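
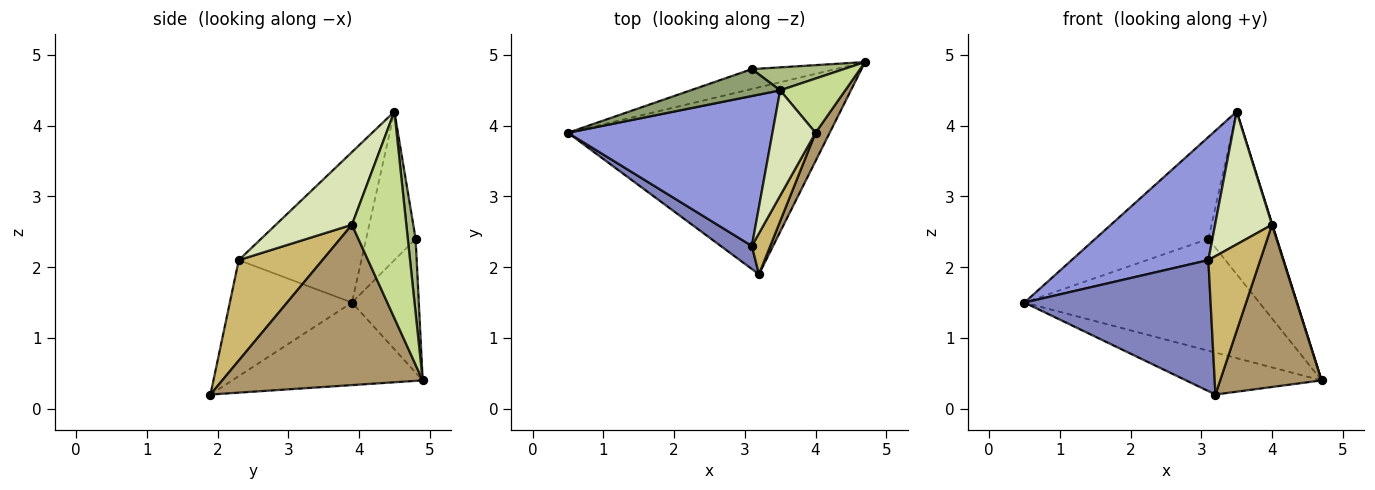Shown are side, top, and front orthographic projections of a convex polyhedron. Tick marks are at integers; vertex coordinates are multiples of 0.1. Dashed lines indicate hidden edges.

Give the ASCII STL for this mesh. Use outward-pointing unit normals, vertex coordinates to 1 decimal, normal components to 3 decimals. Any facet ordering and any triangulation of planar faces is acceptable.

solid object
 facet normal -0.294 0.209 -0.933
  outer loop
   vertex 3.2 1.9 0.2
   vertex 0.5 3.9 1.5
   vertex 4.7 4.9 0.4
  endloop
 endfacet
 facet normal -0.543 -0.827 0.146
  outer loop
   vertex 3.1 2.3 2.1
   vertex 0.5 3.9 1.5
   vertex 3.2 1.9 0.2
  endloop
 endfacet
 facet normal -0.494 -0.551 0.672
  outer loop
   vertex 3.1 2.3 2.1
   vertex 3.5 4.5 4.2
   vertex 0.5 3.9 1.5
  endloop
 endfacet
 facet normal -0.270 0.948 -0.168
  outer loop
   vertex 3.1 4.8 2.4
   vertex 4.7 4.9 0.4
   vertex 0.5 3.9 1.5
  endloop
 endfacet
 facet normal -0.390 0.891 0.235
  outer loop
   vertex 3.1 4.8 2.4
   vertex 0.5 3.9 1.5
   vertex 3.5 4.5 4.2
  endloop
 endfacet
 facet normal 0.112 0.984 0.139
  outer loop
   vertex 3.1 4.8 2.4
   vertex 3.5 4.5 4.2
   vertex 4.7 4.9 0.4
  endloop
 endfacet
 facet normal 0.954 -0.007 0.300
  outer loop
   vertex 4.0 3.9 2.6
   vertex 4.7 4.9 0.4
   vertex 3.5 4.5 4.2
  endloop
 endfacet
 facet normal 0.723 -0.541 0.429
  outer loop
   vertex 4.0 3.9 2.6
   vertex 3.5 4.5 4.2
   vertex 3.1 2.3 2.1
  endloop
 endfacet
 facet normal 0.890 -0.450 0.078
  outer loop
   vertex 4.0 3.9 2.6
   vertex 3.2 1.9 0.2
   vertex 4.7 4.9 0.4
  endloop
 endfacet
 facet normal 0.840 -0.521 0.154
  outer loop
   vertex 4.0 3.9 2.6
   vertex 3.1 2.3 2.1
   vertex 3.2 1.9 0.2
  endloop
 endfacet
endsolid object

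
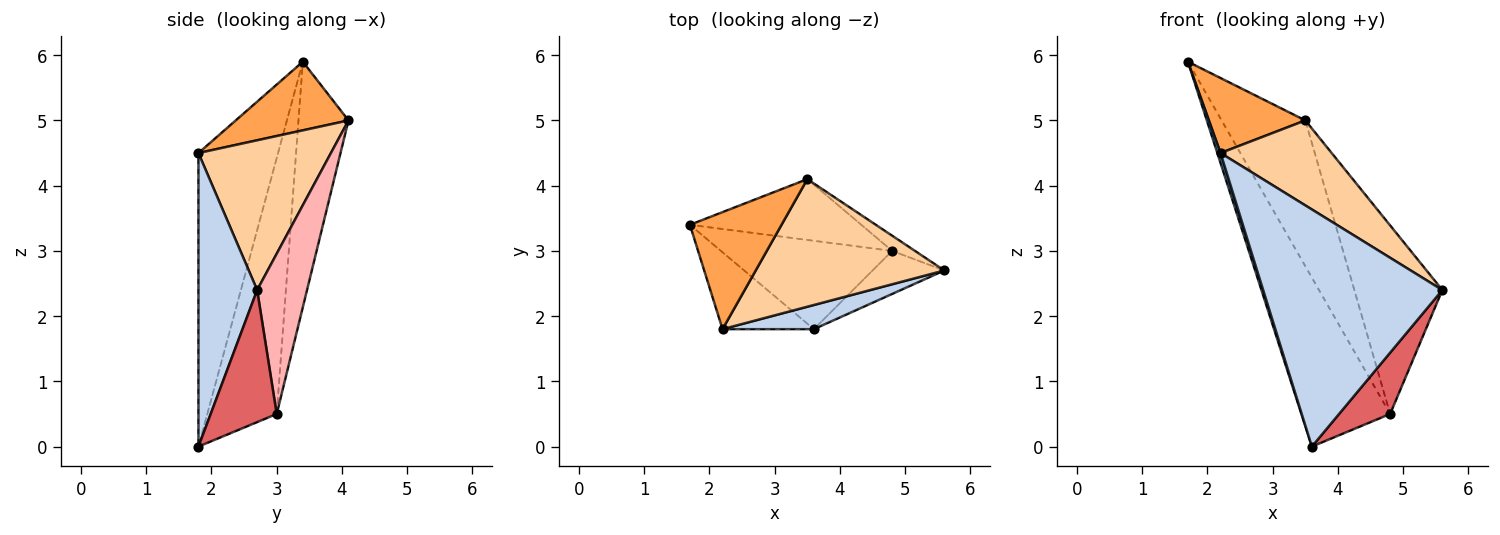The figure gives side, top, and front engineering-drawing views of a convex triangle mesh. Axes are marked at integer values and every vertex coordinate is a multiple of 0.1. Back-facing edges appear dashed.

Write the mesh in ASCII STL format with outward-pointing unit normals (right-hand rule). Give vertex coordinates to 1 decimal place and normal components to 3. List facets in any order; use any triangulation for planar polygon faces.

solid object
 facet normal -0.954 -0.038 -0.297
  outer loop
   vertex 2.2 1.8 4.5
   vertex 1.7 3.4 5.9
   vertex 3.6 1.8 0.0
  endloop
 endfacet
 facet normal 0.310 -0.946 0.096
  outer loop
   vertex 2.2 1.8 4.5
   vertex 3.6 1.8 0.0
   vertex 5.6 2.7 2.4
  endloop
 endfacet
 facet normal 0.534 -0.456 0.712
  outer loop
   vertex 2.2 1.8 4.5
   vertex 3.5 4.1 5.0
   vertex 1.7 3.4 5.9
  endloop
 endfacet
 facet normal 0.551 -0.463 0.694
  outer loop
   vertex 2.2 1.8 4.5
   vertex 5.6 2.7 2.4
   vertex 3.5 4.1 5.0
  endloop
 endfacet
 facet normal -0.570 0.728 -0.381
  outer loop
   vertex 4.8 3.0 0.5
   vertex 3.6 1.8 0.0
   vertex 1.7 3.4 5.9
  endloop
 endfacet
 facet normal -0.483 0.808 -0.337
  outer loop
   vertex 4.8 3.0 0.5
   vertex 1.7 3.4 5.9
   vertex 3.5 4.1 5.0
  endloop
 endfacet
 facet normal 0.727 -0.562 -0.395
  outer loop
   vertex 4.8 3.0 0.5
   vertex 5.6 2.7 2.4
   vertex 3.6 1.8 0.0
  endloop
 endfacet
 facet normal 0.492 0.868 -0.070
  outer loop
   vertex 4.8 3.0 0.5
   vertex 3.5 4.1 5.0
   vertex 5.6 2.7 2.4
  endloop
 endfacet
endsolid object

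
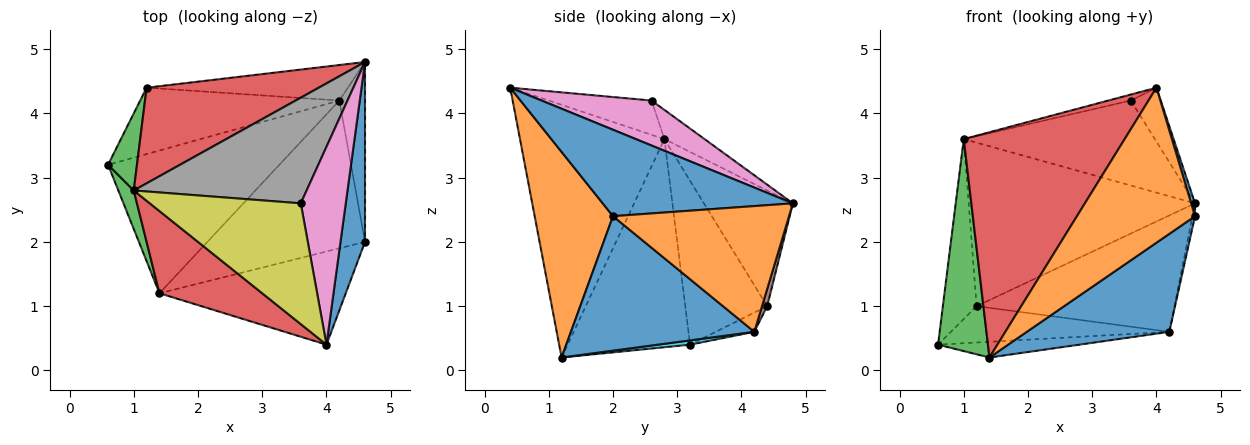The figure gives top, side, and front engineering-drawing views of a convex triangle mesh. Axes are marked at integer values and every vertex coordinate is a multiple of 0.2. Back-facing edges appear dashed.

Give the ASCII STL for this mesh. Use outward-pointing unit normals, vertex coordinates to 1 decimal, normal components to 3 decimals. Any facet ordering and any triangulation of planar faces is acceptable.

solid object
 facet normal 0.962 -0.019 0.273
  outer loop
   vertex 4.0 0.4 4.4
   vertex 4.6 2.0 2.4
   vertex 4.6 4.8 2.6
  endloop
 endfacet
 facet normal 0.980 0.014 -0.200
  outer loop
   vertex 4.2 4.2 0.6
   vertex 4.6 4.8 2.6
   vertex 4.6 2.0 2.4
  endloop
 endfacet
 facet normal -0.913 0.376 0.161
  outer loop
   vertex 1.2 4.4 1.0
   vertex 0.6 3.2 0.4
   vertex 1.0 2.8 3.6
  endloop
 endfacet
 facet normal -0.321 0.817 0.478
  outer loop
   vertex 1.2 4.4 1.0
   vertex 1.0 2.8 3.6
   vertex 4.6 4.8 2.6
  endloop
 endfacet
 facet normal -0.085 0.479 -0.874
  outer loop
   vertex 1.2 4.4 1.0
   vertex 4.2 4.2 0.6
   vertex 0.6 3.2 0.4
  endloop
 endfacet
 facet normal 0.025 0.956 -0.292
  outer loop
   vertex 1.2 4.4 1.0
   vertex 4.6 4.8 2.6
   vertex 4.2 4.2 0.6
  endloop
 endfacet
 facet normal 0.694 0.189 0.694
  outer loop
   vertex 3.6 2.6 4.2
   vertex 4.0 0.4 4.4
   vertex 4.6 4.8 2.6
  endloop
 endfacet
 facet normal -0.131 0.621 0.773
  outer loop
   vertex 3.6 2.6 4.2
   vertex 4.6 4.8 2.6
   vertex 1.0 2.8 3.6
  endloop
 endfacet
 facet normal -0.221 0.048 0.974
  outer loop
   vertex 3.6 2.6 4.2
   vertex 1.0 2.8 3.6
   vertex 4.0 0.4 4.4
  endloop
 endfacet
 facet normal 0.025 0.109 -0.994
  outer loop
   vertex 1.4 1.2 0.2
   vertex 0.6 3.2 0.4
   vertex 4.2 4.2 0.6
  endloop
 endfacet
 facet normal 0.580 -0.450 -0.679
  outer loop
   vertex 1.4 1.2 0.2
   vertex 4.2 4.2 0.6
   vertex 4.6 2.0 2.4
  endloop
 endfacet
 facet normal 0.494 -0.745 -0.448
  outer loop
   vertex 1.4 1.2 0.2
   vertex 4.6 2.0 2.4
   vertex 4.0 0.4 4.4
  endloop
 endfacet
 facet normal -0.924 -0.376 0.068
  outer loop
   vertex 1.4 1.2 0.2
   vertex 1.0 2.8 3.6
   vertex 0.6 3.2 0.4
  endloop
 endfacet
 facet normal -0.645 -0.718 0.262
  outer loop
   vertex 1.4 1.2 0.2
   vertex 4.0 0.4 4.4
   vertex 1.0 2.8 3.6
  endloop
 endfacet
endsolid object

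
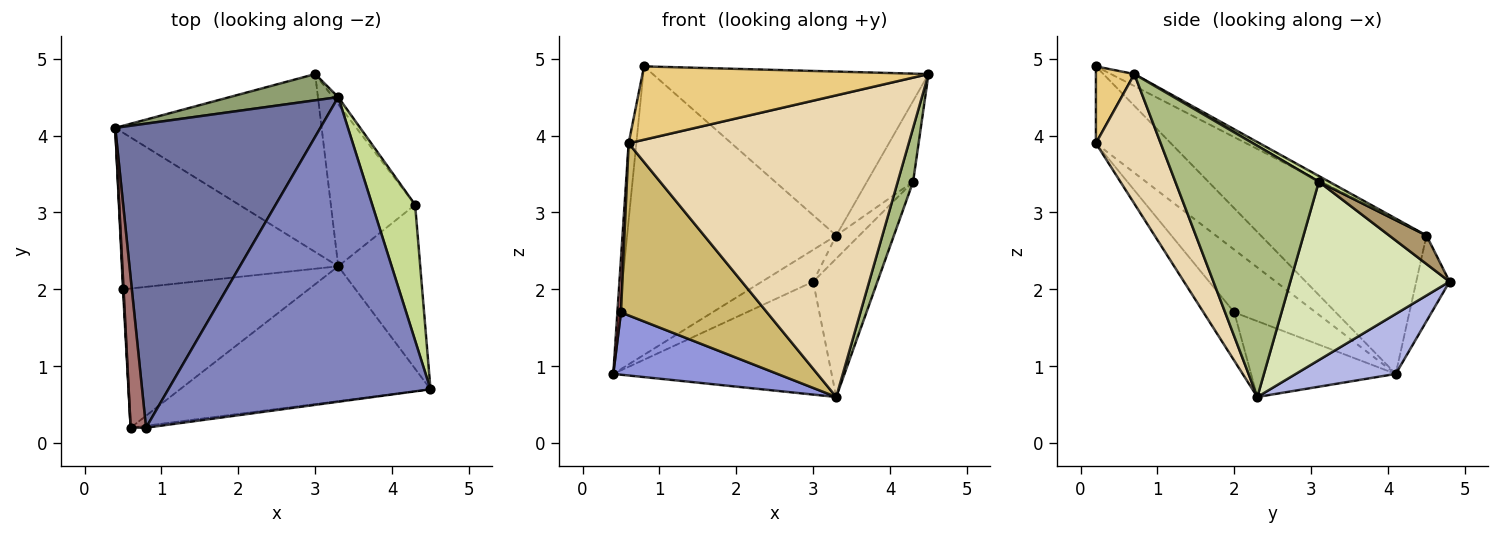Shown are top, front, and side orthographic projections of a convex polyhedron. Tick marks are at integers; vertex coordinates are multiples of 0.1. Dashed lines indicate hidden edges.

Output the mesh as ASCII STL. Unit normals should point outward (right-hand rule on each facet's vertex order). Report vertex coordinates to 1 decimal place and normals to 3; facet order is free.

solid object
 facet normal -0.479 0.604 0.637
  outer loop
   vertex 3.3 4.5 2.7
   vertex 0.4 4.1 0.9
   vertex 0.8 0.2 4.9
  endloop
 endfacet
 facet normal -0.040 0.474 0.880
  outer loop
   vertex 3.3 4.5 2.7
   vertex 0.8 0.2 4.9
   vertex 4.5 0.7 4.8
  endloop
 endfacet
 facet normal -0.309 -0.351 -0.884
  outer loop
   vertex 0.5 2.0 1.7
   vertex 0.4 4.1 0.9
   vertex 3.3 2.3 0.6
  endloop
 endfacet
 facet normal 0.238 0.521 -0.820
  outer loop
   vertex 3.0 4.8 2.1
   vertex 3.3 2.3 0.6
   vertex 0.4 4.1 0.9
  endloop
 endfacet
 facet normal -0.448 0.690 0.569
  outer loop
   vertex 3.0 4.8 2.1
   vertex 0.4 4.1 0.9
   vertex 3.3 4.5 2.7
  endloop
 endfacet
 facet normal 0.946 -0.101 -0.309
  outer loop
   vertex 4.3 3.1 3.4
   vertex 4.5 0.7 4.8
   vertex 3.3 2.3 0.6
  endloop
 endfacet
 facet normal 0.113 0.508 0.854
  outer loop
   vertex 4.3 3.1 3.4
   vertex 3.3 4.5 2.7
   vertex 4.5 0.7 4.8
  endloop
 endfacet
 facet normal 0.849 0.343 -0.401
  outer loop
   vertex 4.3 3.1 3.4
   vertex 3.3 2.3 0.6
   vertex 3.0 4.8 2.1
  endloop
 endfacet
 facet normal 0.839 0.520 -0.160
  outer loop
   vertex 4.3 3.1 3.4
   vertex 3.0 4.8 2.1
   vertex 3.3 4.5 2.7
  endloop
 endfacet
 facet normal -0.162 -0.767 -0.621
  outer loop
   vertex 0.6 0.2 3.9
   vertex 0.5 2.0 1.7
   vertex 3.3 2.3 0.6
  endloop
 endfacet
 facet normal 0.133 -0.991 -0.027
  outer loop
   vertex 0.6 0.2 3.9
   vertex 4.5 0.7 4.8
   vertex 0.8 0.2 4.9
  endloop
 endfacet
 facet normal 0.207 -0.893 -0.399
  outer loop
   vertex 0.6 0.2 3.9
   vertex 3.3 2.3 0.6
   vertex 4.5 0.7 4.8
  endloop
 endfacet
 facet normal -0.976 0.100 0.195
  outer loop
   vertex 0.6 0.2 3.9
   vertex 0.8 0.2 4.9
   vertex 0.4 4.1 0.9
  endloop
 endfacet
 facet normal -0.999 -0.044 0.009
  outer loop
   vertex 0.6 0.2 3.9
   vertex 0.4 4.1 0.9
   vertex 0.5 2.0 1.7
  endloop
 endfacet
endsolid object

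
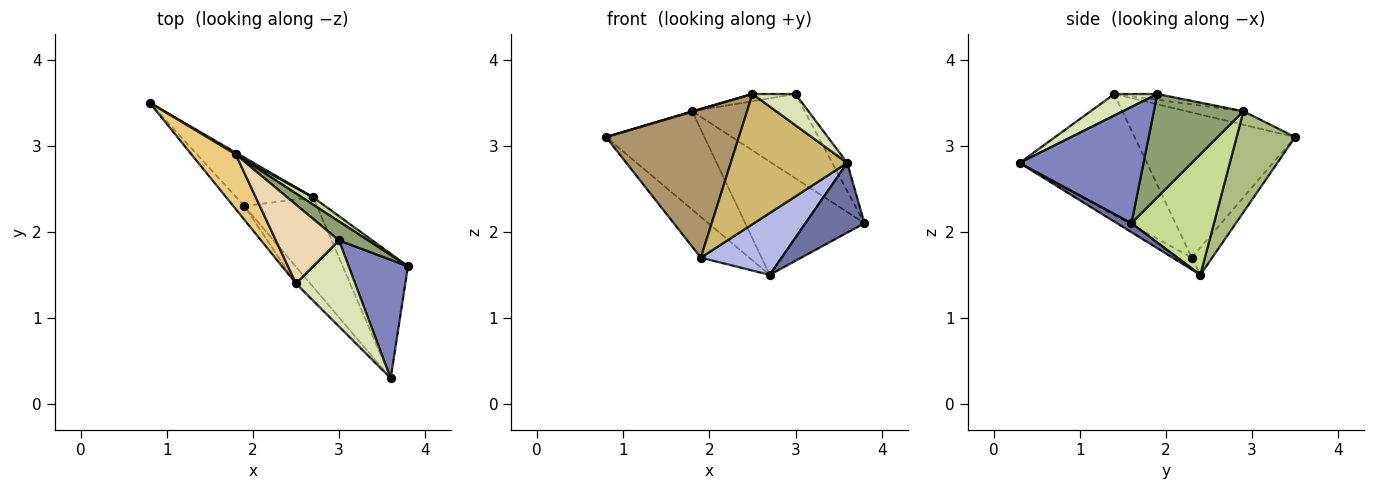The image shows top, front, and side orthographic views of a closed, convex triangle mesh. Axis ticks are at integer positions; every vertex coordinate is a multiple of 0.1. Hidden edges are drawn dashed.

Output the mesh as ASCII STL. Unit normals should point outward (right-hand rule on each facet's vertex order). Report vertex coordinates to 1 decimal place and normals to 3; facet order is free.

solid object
 facet normal 0.120 -0.485 -0.866
  outer loop
   vertex 2.7 2.4 1.5
   vertex 3.8 1.6 2.1
   vertex 3.6 0.3 2.8
  endloop
 endfacet
 facet normal 0.886 0.107 0.451
  outer loop
   vertex 3.0 1.9 3.6
   vertex 3.6 0.3 2.8
   vertex 3.8 1.6 2.1
  endloop
 endfacet
 facet normal -0.262 0.621 -0.738
  outer loop
   vertex 1.9 2.3 1.7
   vertex 0.8 3.5 3.1
   vertex 2.7 2.4 1.5
  endloop
 endfacet
 facet normal -0.134 -0.562 -0.816
  outer loop
   vertex 1.9 2.3 1.7
   vertex 2.7 2.4 1.5
   vertex 3.6 0.3 2.8
  endloop
 endfacet
 facet normal 0.613 0.771 0.173
  outer loop
   vertex 1.8 2.9 3.4
   vertex 3.0 1.9 3.6
   vertex 3.8 1.6 2.1
  endloop
 endfacet
 facet normal 0.511 0.859 0.016
  outer loop
   vertex 1.8 2.9 3.4
   vertex 2.7 2.4 1.5
   vertex 0.8 3.5 3.1
  endloop
 endfacet
 facet normal 0.568 0.821 0.053
  outer loop
   vertex 1.8 2.9 3.4
   vertex 3.8 1.6 2.1
   vertex 2.7 2.4 1.5
  endloop
 endfacet
 facet normal 0.323 -0.323 0.889
  outer loop
   vertex 2.5 1.4 3.6
   vertex 3.6 0.3 2.8
   vertex 3.0 1.9 3.6
  endloop
 endfacet
 facet normal -0.769 -0.637 -0.059
  outer loop
   vertex 2.5 1.4 3.6
   vertex 0.8 3.5 3.1
   vertex 1.9 2.3 1.7
  endloop
 endfacet
 facet normal -0.735 -0.672 -0.086
  outer loop
   vertex 2.5 1.4 3.6
   vertex 1.9 2.3 1.7
   vertex 3.6 0.3 2.8
  endloop
 endfacet
 facet normal -0.292 -0.009 0.956
  outer loop
   vertex 2.5 1.4 3.6
   vertex 1.8 2.9 3.4
   vertex 0.8 3.5 3.1
  endloop
 endfacet
 facet normal -0.090 0.090 0.992
  outer loop
   vertex 2.5 1.4 3.6
   vertex 3.0 1.9 3.6
   vertex 1.8 2.9 3.4
  endloop
 endfacet
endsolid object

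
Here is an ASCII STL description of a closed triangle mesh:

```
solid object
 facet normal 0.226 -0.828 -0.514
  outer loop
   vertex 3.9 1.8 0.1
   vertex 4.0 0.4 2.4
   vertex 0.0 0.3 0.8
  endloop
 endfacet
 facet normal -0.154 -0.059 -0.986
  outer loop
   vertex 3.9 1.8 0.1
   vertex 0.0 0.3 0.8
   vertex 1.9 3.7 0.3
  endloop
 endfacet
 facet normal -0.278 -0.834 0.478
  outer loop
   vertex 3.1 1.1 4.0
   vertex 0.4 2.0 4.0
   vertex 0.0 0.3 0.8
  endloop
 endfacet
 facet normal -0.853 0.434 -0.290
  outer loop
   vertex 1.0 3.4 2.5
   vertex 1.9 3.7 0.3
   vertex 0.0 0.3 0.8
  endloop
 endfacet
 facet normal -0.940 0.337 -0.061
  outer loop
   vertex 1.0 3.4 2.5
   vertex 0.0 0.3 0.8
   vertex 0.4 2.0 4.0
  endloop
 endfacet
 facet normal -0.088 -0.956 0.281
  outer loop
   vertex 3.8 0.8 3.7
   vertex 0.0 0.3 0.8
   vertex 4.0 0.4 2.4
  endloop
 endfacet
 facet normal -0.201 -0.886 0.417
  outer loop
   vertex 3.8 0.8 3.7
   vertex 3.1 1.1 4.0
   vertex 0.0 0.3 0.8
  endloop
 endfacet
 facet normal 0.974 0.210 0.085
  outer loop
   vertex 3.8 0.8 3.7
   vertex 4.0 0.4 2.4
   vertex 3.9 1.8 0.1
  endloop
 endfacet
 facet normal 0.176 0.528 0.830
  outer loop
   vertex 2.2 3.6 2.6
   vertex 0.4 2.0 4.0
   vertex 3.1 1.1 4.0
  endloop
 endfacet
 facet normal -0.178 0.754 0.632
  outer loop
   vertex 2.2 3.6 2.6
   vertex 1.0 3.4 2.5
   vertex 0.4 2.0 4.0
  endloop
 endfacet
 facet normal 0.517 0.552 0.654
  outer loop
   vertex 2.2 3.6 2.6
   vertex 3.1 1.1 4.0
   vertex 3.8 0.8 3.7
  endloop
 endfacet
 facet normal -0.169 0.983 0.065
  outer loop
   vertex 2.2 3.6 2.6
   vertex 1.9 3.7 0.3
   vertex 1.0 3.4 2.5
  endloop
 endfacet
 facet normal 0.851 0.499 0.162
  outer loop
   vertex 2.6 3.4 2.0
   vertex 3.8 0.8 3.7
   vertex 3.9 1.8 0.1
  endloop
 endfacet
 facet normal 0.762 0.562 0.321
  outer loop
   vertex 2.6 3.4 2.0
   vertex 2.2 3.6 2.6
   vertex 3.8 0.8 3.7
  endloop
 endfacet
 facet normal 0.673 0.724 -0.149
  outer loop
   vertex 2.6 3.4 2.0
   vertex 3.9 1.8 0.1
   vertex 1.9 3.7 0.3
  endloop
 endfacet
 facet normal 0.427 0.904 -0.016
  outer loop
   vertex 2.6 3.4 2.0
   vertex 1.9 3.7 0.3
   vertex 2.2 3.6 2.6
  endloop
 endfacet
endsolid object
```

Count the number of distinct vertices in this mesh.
10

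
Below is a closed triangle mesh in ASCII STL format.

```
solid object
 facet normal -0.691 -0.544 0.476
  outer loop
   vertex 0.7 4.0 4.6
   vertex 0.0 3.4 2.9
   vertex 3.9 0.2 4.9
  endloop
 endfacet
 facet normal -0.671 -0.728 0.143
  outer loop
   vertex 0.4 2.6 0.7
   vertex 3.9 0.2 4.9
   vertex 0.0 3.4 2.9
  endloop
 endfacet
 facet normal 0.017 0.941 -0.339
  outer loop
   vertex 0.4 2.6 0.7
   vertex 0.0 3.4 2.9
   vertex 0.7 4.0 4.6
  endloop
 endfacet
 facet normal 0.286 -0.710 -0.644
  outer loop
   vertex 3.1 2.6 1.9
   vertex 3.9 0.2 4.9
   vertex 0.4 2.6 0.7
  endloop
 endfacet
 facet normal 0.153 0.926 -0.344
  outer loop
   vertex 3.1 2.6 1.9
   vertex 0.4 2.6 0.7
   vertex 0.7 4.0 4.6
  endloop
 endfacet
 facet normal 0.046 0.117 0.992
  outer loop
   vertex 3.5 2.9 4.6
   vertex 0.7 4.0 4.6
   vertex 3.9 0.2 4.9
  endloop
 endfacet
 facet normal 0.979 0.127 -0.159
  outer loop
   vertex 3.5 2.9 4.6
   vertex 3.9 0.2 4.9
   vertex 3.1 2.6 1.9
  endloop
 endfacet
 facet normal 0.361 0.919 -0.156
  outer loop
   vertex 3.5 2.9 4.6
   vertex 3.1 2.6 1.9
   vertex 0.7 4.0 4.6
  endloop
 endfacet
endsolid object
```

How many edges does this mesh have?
12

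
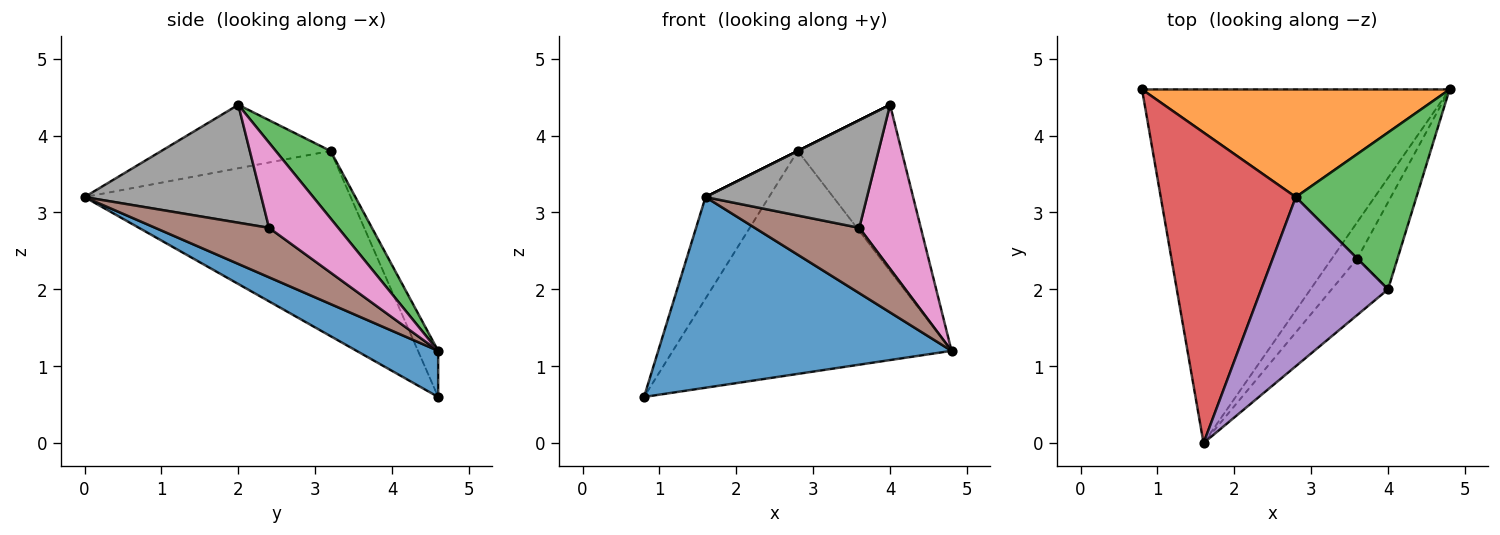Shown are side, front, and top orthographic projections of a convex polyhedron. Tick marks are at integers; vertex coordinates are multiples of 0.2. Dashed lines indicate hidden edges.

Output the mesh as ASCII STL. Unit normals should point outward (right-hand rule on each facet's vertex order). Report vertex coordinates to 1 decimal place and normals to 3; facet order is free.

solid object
 facet normal 0.131 -0.470 -0.873
  outer loop
   vertex 1.6 0.0 3.2
   vertex 0.8 4.6 0.6
   vertex 4.8 4.6 1.2
  endloop
 endfacet
 facet normal -0.065 0.899 0.434
  outer loop
   vertex 2.8 3.2 3.8
   vertex 4.8 4.6 1.2
   vertex 0.8 4.6 0.6
  endloop
 endfacet
 facet normal 0.358 0.679 0.641
  outer loop
   vertex 2.8 3.2 3.8
   vertex 4.0 2.0 4.4
   vertex 4.8 4.6 1.2
  endloop
 endfacet
 facet normal -0.793 0.189 0.579
  outer loop
   vertex 2.8 3.2 3.8
   vertex 0.8 4.6 0.6
   vertex 1.6 0.0 3.2
  endloop
 endfacet
 facet normal -0.447 0.000 0.894
  outer loop
   vertex 2.8 3.2 3.8
   vertex 1.6 0.0 3.2
   vertex 4.0 2.0 4.4
  endloop
 endfacet
 facet normal 0.689 -0.633 -0.354
  outer loop
   vertex 3.6 2.4 2.8
   vertex 1.6 0.0 3.2
   vertex 4.8 4.6 1.2
  endloop
 endfacet
 facet normal 0.705 -0.626 -0.333
  outer loop
   vertex 3.6 2.4 2.8
   vertex 4.8 4.6 1.2
   vertex 4.0 2.0 4.4
  endloop
 endfacet
 facet normal 0.696 -0.636 -0.333
  outer loop
   vertex 3.6 2.4 2.8
   vertex 4.0 2.0 4.4
   vertex 1.6 0.0 3.2
  endloop
 endfacet
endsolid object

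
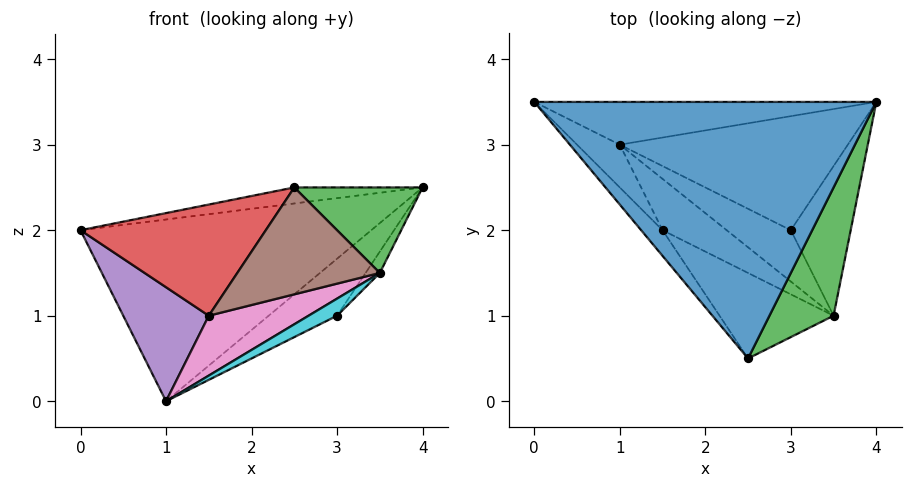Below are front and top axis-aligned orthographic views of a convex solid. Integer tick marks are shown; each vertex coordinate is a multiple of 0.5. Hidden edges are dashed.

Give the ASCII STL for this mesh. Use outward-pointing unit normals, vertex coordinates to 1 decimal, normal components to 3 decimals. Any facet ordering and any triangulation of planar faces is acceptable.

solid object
 facet normal -0.124 0.062 0.990
  outer loop
   vertex 2.5 0.5 2.5
   vertex 4.0 3.5 2.5
   vertex 0.0 3.5 2.0
  endloop
 endfacet
 facet normal 0.029 0.973 -0.229
  outer loop
   vertex 1.0 3.0 0.0
   vertex 0.0 3.5 2.0
   vertex 4.0 3.5 2.5
  endloop
 endfacet
 facet normal 0.743 -0.371 0.557
  outer loop
   vertex 3.5 1.0 1.5
   vertex 4.0 3.5 2.5
   vertex 2.5 0.5 2.5
  endloop
 endfacet
 facet normal -0.747 -0.648 -0.149
  outer loop
   vertex 1.5 2.0 1.0
   vertex 2.5 0.5 2.5
   vertex 0.0 3.5 2.0
  endloop
 endfacet
 facet normal -0.760 -0.608 -0.228
  outer loop
   vertex 1.5 2.0 1.0
   vertex 0.0 3.5 2.0
   vertex 1.0 3.0 0.0
  endloop
 endfacet
 facet normal -0.228 -0.760 -0.608
  outer loop
   vertex 1.5 2.0 1.0
   vertex 3.5 1.0 1.5
   vertex 2.5 0.5 2.5
  endloop
 endfacet
 facet normal -0.212 -0.742 -0.636
  outer loop
   vertex 1.5 2.0 1.0
   vertex 1.0 3.0 0.0
   vertex 3.5 1.0 1.5
  endloop
 endfacet
 facet normal 0.557 0.371 -0.743
  outer loop
   vertex 3.0 2.0 1.0
   vertex 1.0 3.0 0.0
   vertex 4.0 3.5 2.5
  endloop
 endfacet
 facet normal 0.786 0.087 -0.612
  outer loop
   vertex 3.0 2.0 1.0
   vertex 4.0 3.5 2.5
   vertex 3.5 1.0 1.5
  endloop
 endfacet
 facet normal 0.302 -0.302 -0.905
  outer loop
   vertex 3.0 2.0 1.0
   vertex 3.5 1.0 1.5
   vertex 1.0 3.0 0.0
  endloop
 endfacet
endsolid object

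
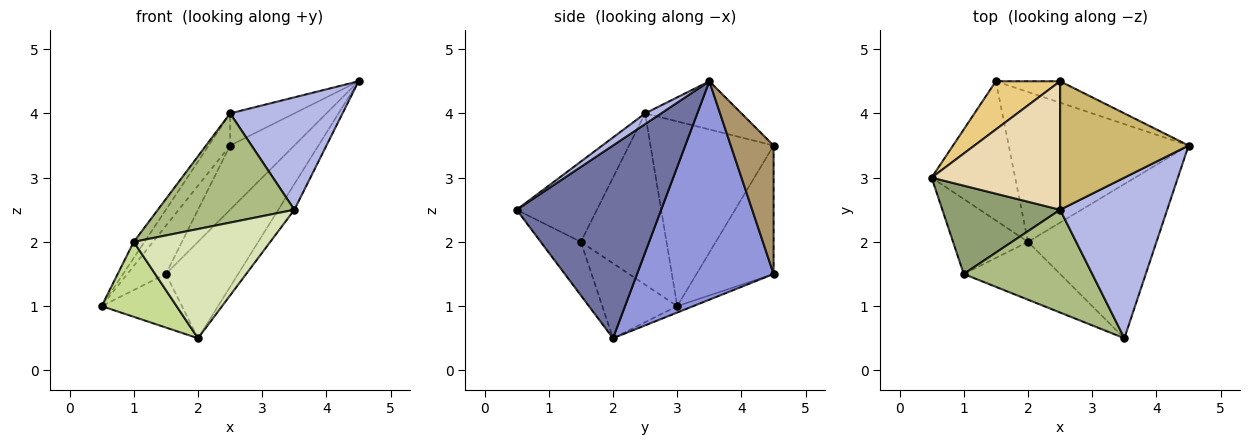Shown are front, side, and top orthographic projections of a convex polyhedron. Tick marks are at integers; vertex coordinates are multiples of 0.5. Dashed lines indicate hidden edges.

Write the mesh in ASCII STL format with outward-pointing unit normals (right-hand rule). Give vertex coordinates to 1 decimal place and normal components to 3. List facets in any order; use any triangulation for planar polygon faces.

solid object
 facet normal 0.829 0.092 -0.552
  outer loop
   vertex 2.0 2.0 0.5
   vertex 4.5 3.5 4.5
   vertex 3.5 0.5 2.5
  endloop
 endfacet
 facet normal -0.072 0.358 -0.931
  outer loop
   vertex 1.5 4.5 1.5
   vertex 2.0 2.0 0.5
   vertex 0.5 3.0 1.0
  endloop
 endfacet
 facet normal 0.715 0.378 -0.588
  outer loop
   vertex 1.5 4.5 1.5
   vertex 4.5 3.5 4.5
   vertex 2.0 2.0 0.5
  endloop
 endfacet
 facet normal 0.082 -0.572 0.816
  outer loop
   vertex 2.5 2.5 4.0
   vertex 3.5 0.5 2.5
   vertex 4.5 3.5 4.5
  endloop
 endfacet
 facet normal -0.820 0.102 0.564
  outer loop
   vertex 1.0 1.5 2.0
   vertex 2.5 2.5 4.0
   vertex 0.5 3.0 1.0
  endloop
 endfacet
 facet normal -0.394 -0.669 0.630
  outer loop
   vertex 1.0 1.5 2.0
   vertex 3.5 0.5 2.5
   vertex 2.5 2.5 4.0
  endloop
 endfacet
 facet normal -0.577 -0.577 -0.577
  outer loop
   vertex 1.0 1.5 2.0
   vertex 0.5 3.0 1.0
   vertex 2.0 2.0 0.5
  endloop
 endfacet
 facet normal -0.252 -0.855 -0.453
  outer loop
   vertex 1.0 1.5 2.0
   vertex 2.0 2.0 0.5
   vertex 3.5 0.5 2.5
  endloop
 endfacet
 facet normal 0.535 0.802 -0.267
  outer loop
   vertex 2.5 4.5 3.5
   vertex 4.5 3.5 4.5
   vertex 1.5 4.5 1.5
  endloop
 endfacet
 facet normal -0.342 0.228 0.912
  outer loop
   vertex 2.5 4.5 3.5
   vertex 2.5 2.5 4.0
   vertex 4.5 3.5 4.5
  endloop
 endfacet
 facet normal -0.816 0.408 0.408
  outer loop
   vertex 2.5 4.5 3.5
   vertex 1.5 4.5 1.5
   vertex 0.5 3.0 1.0
  endloop
 endfacet
 facet normal -0.813 0.141 0.565
  outer loop
   vertex 2.5 4.5 3.5
   vertex 0.5 3.0 1.0
   vertex 2.5 2.5 4.0
  endloop
 endfacet
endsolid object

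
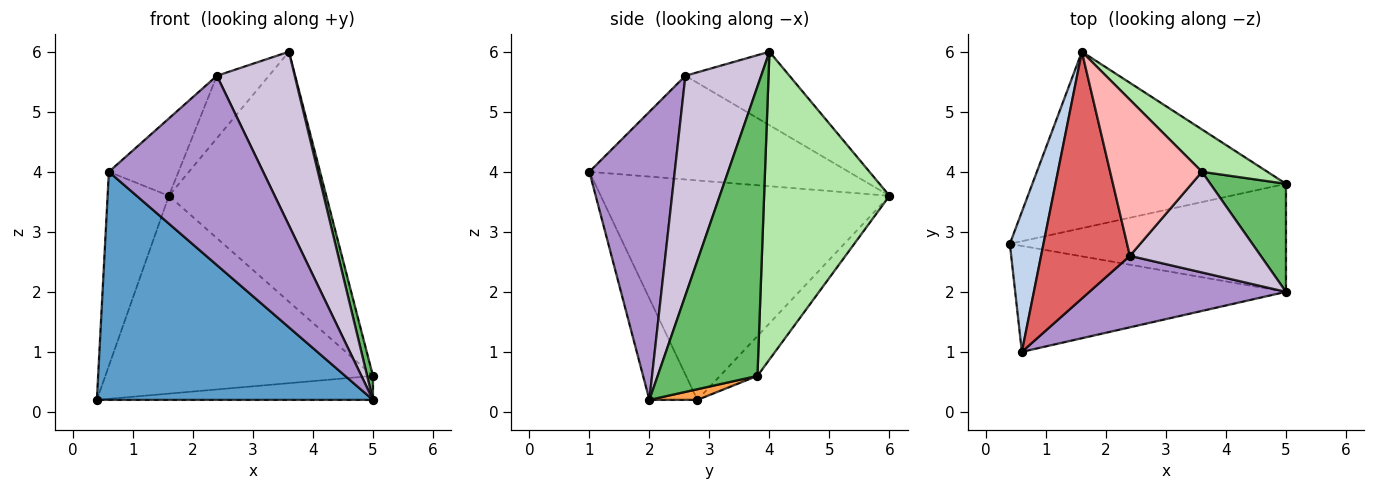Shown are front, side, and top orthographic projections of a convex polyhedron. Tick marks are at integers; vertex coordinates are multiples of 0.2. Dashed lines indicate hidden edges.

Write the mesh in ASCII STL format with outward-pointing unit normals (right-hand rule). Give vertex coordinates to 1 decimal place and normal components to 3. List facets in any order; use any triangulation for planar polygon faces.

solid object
 facet normal -0.156 -0.896 -0.416
  outer loop
   vertex 0.6 1.0 4.0
   vertex 0.4 2.8 0.2
   vertex 5.0 2.0 0.2
  endloop
 endfacet
 facet normal -0.967 0.205 0.148
  outer loop
   vertex 0.6 1.0 4.0
   vertex 1.6 6.0 3.6
   vertex 0.4 2.8 0.2
  endloop
 endfacet
 facet normal 0.038 0.217 -0.975
  outer loop
   vertex 5.0 3.8 0.6
   vertex 5.0 2.0 0.2
   vertex 0.4 2.8 0.2
  endloop
 endfacet
 facet normal -0.104 0.742 -0.662
  outer loop
   vertex 5.0 3.8 0.6
   vertex 0.4 2.8 0.2
   vertex 1.6 6.0 3.6
  endloop
 endfacet
 facet normal 0.966 -0.056 0.253
  outer loop
   vertex 5.0 3.8 0.6
   vertex 3.6 4.0 6.0
   vertex 5.0 2.0 0.2
  endloop
 endfacet
 facet normal 0.618 0.775 0.131
  outer loop
   vertex 5.0 3.8 0.6
   vertex 1.6 6.0 3.6
   vertex 3.6 4.0 6.0
  endloop
 endfacet
 facet normal -0.744 0.200 0.637
  outer loop
   vertex 2.4 2.6 5.6
   vertex 1.6 6.0 3.6
   vertex 0.6 1.0 4.0
  endloop
 endfacet
 facet normal -0.596 0.298 0.745
  outer loop
   vertex 2.4 2.6 5.6
   vertex 3.6 4.0 6.0
   vertex 1.6 6.0 3.6
  endloop
 endfacet
 facet normal 0.460 -0.831 0.314
  outer loop
   vertex 2.4 2.6 5.6
   vertex 0.6 1.0 4.0
   vertex 5.0 2.0 0.2
  endloop
 endfacet
 facet normal 0.644 -0.662 0.384
  outer loop
   vertex 2.4 2.6 5.6
   vertex 5.0 2.0 0.2
   vertex 3.6 4.0 6.0
  endloop
 endfacet
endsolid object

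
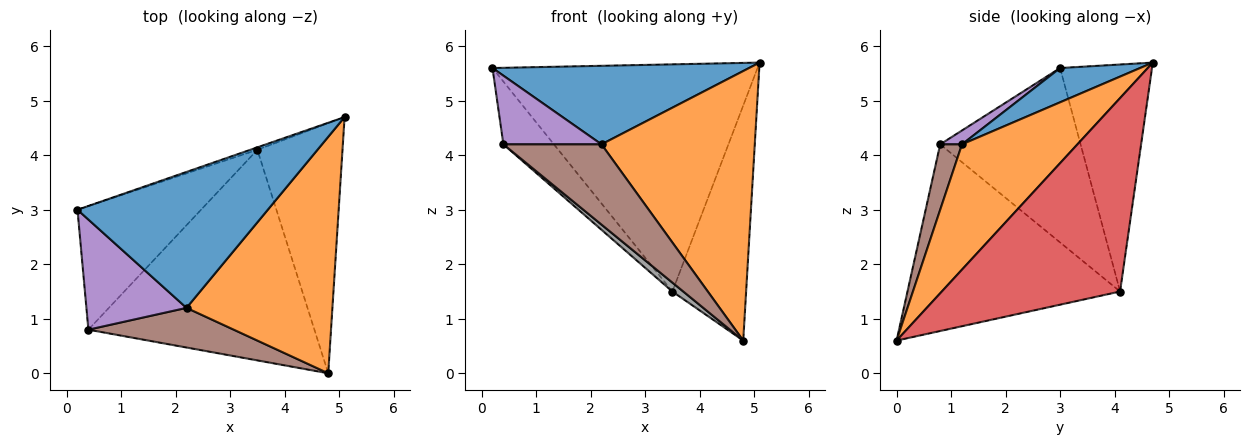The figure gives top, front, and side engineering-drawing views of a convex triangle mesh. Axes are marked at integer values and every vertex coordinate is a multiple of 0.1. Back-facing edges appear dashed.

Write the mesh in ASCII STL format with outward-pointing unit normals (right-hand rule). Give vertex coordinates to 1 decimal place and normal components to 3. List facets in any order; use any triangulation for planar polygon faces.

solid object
 facet normal 0.154 -0.494 0.856
  outer loop
   vertex 2.2 1.2 4.2
   vertex 5.1 4.7 5.7
   vertex 0.2 3.0 5.6
  endloop
 endfacet
 facet normal 0.493 -0.654 0.574
  outer loop
   vertex 2.2 1.2 4.2
   vertex 4.8 0.0 0.6
   vertex 5.1 4.7 5.7
  endloop
 endfacet
 facet normal -0.328 0.945 -0.010
  outer loop
   vertex 3.5 4.1 1.5
   vertex 0.2 3.0 5.6
   vertex 5.1 4.7 5.7
  endloop
 endfacet
 facet normal 0.856 0.354 -0.377
  outer loop
   vertex 3.5 4.1 1.5
   vertex 5.1 4.7 5.7
   vertex 4.8 0.0 0.6
  endloop
 endfacet
 facet normal 0.117 -0.526 0.843
  outer loop
   vertex 0.4 0.8 4.2
   vertex 2.2 1.2 4.2
   vertex 0.2 3.0 5.6
  endloop
 endfacet
 facet normal 0.195 -0.879 0.434
  outer loop
   vertex 0.4 0.8 4.2
   vertex 4.8 0.0 0.6
   vertex 2.2 1.2 4.2
  endloop
 endfacet
 facet normal -0.783 0.282 -0.555
  outer loop
   vertex 0.4 0.8 4.2
   vertex 0.2 3.0 5.6
   vertex 3.5 4.1 1.5
  endloop
 endfacet
 facet normal -0.636 -0.033 -0.771
  outer loop
   vertex 0.4 0.8 4.2
   vertex 3.5 4.1 1.5
   vertex 4.8 0.0 0.6
  endloop
 endfacet
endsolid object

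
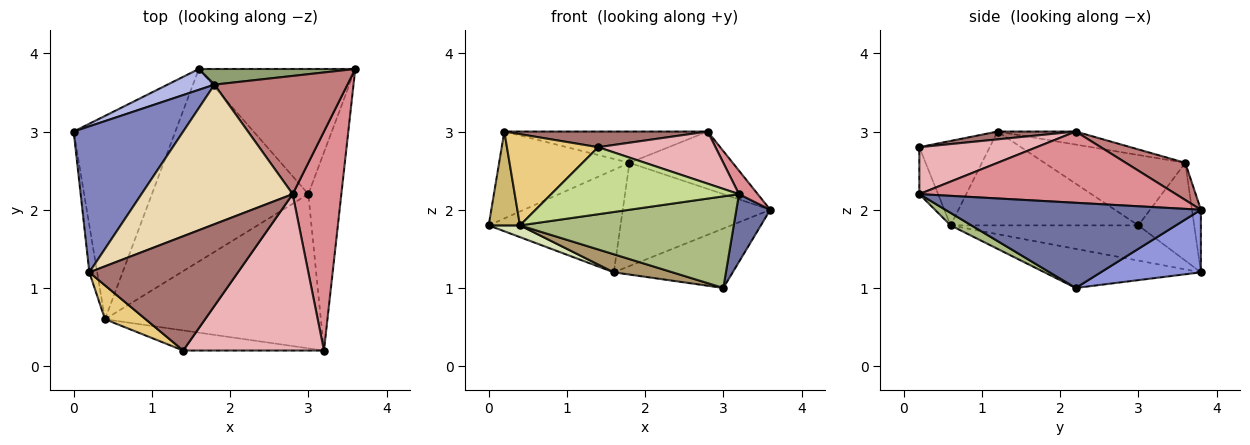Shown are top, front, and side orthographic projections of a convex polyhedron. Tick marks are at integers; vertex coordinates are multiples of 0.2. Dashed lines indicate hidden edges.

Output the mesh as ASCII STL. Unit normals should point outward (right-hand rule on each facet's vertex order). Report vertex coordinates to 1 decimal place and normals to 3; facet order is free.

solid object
 facet normal 0.925 -0.123 -0.359
  outer loop
   vertex 3.0 2.2 1.0
   vertex 3.6 3.8 2.0
   vertex 3.2 0.2 2.2
  endloop
 endfacet
 facet normal -0.484 0.448 0.752
  outer loop
   vertex 1.8 3.6 2.6
   vertex 0.0 3.0 1.8
   vertex 0.2 1.2 3.0
  endloop
 endfacet
 facet normal 0.340 0.404 -0.850
  outer loop
   vertex 1.6 3.8 1.2
   vertex 3.6 3.8 2.0
   vertex 3.0 2.2 1.0
  endloop
 endfacet
 facet normal -0.383 0.905 0.184
  outer loop
   vertex 1.6 3.8 1.2
   vertex 0.0 3.0 1.8
   vertex 1.8 3.6 2.6
  endloop
 endfacet
 facet normal -0.060 0.987 0.150
  outer loop
   vertex 1.6 3.8 1.2
   vertex 1.8 3.6 2.6
   vertex 3.6 3.8 2.0
  endloop
 endfacet
 facet normal 0.050 -0.510 -0.859
  outer loop
   vertex 0.4 0.6 1.8
   vertex 3.0 2.2 1.0
   vertex 3.2 0.2 2.2
  endloop
 endfacet
 facet normal -0.095 -0.953 -0.286
  outer loop
   vertex 0.4 0.6 1.8
   vertex 3.2 0.2 2.2
   vertex 1.4 0.2 2.8
  endloop
 endfacet
 facet normal -0.327 -0.054 -0.944
  outer loop
   vertex 0.4 0.6 1.8
   vertex 0.0 3.0 1.8
   vertex 1.6 3.8 1.2
  endloop
 endfacet
 facet normal -0.242 -0.091 -0.966
  outer loop
   vertex 0.4 0.6 1.8
   vertex 1.6 3.8 1.2
   vertex 3.0 2.2 1.0
  endloop
 endfacet
 facet normal -0.983 -0.164 -0.082
  outer loop
   vertex 0.4 0.6 1.8
   vertex 0.2 1.2 3.0
   vertex 0.0 3.0 1.8
  endloop
 endfacet
 facet normal -0.586 -0.760 0.282
  outer loop
   vertex 0.4 0.6 1.8
   vertex 1.4 0.2 2.8
   vertex 0.2 1.2 3.0
  endloop
 endfacet
 facet normal -0.084 0.218 0.972
  outer loop
   vertex 2.8 2.2 3.0
   vertex 1.8 3.6 2.6
   vertex 0.2 1.2 3.0
  endloop
 endfacet
 facet normal 0.052 -0.135 0.989
  outer loop
   vertex 2.8 2.2 3.0
   vertex 0.2 1.2 3.0
   vertex 1.4 0.2 2.8
  endloop
 endfacet
 facet normal 0.244 0.423 0.873
  outer loop
   vertex 2.8 2.2 3.0
   vertex 3.6 3.8 2.0
   vertex 1.8 3.6 2.6
  endloop
 endfacet
 facet normal 0.824 -0.060 0.563
  outer loop
   vertex 2.8 2.2 3.0
   vertex 3.2 0.2 2.2
   vertex 3.6 3.8 2.0
  endloop
 endfacet
 facet normal 0.302 -0.302 0.905
  outer loop
   vertex 2.8 2.2 3.0
   vertex 1.4 0.2 2.8
   vertex 3.2 0.2 2.2
  endloop
 endfacet
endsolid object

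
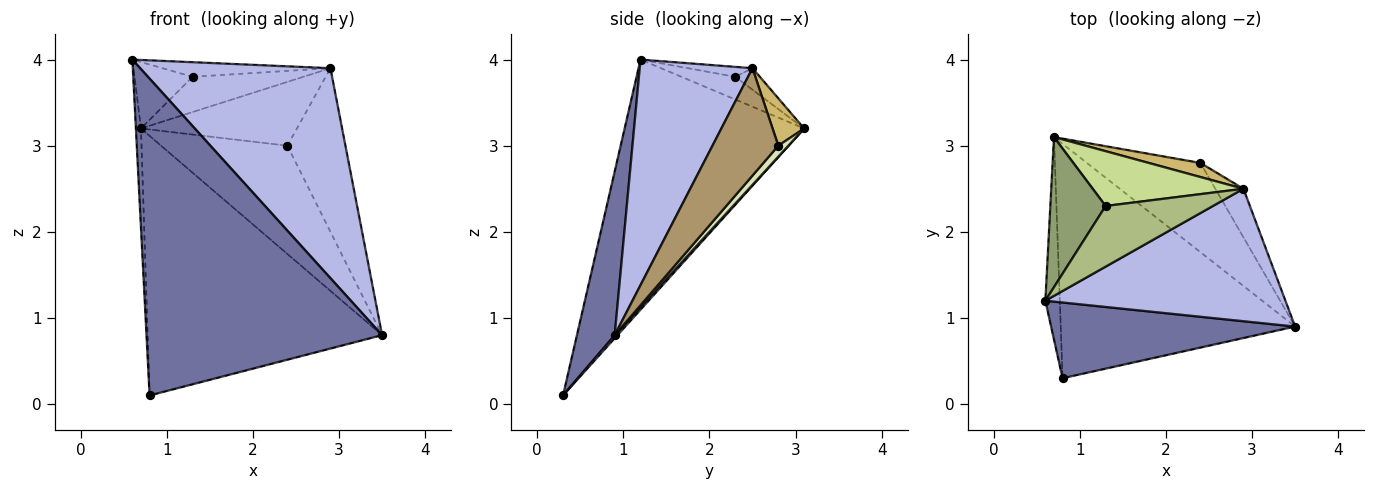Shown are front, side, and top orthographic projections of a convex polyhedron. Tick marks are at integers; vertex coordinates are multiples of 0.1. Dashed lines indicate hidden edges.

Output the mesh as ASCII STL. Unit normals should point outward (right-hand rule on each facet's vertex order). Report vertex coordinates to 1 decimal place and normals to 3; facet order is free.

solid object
 facet normal 0.154 -0.961 0.230
  outer loop
   vertex 0.8 0.3 0.1
   vertex 3.5 0.9 0.8
   vertex 0.6 1.2 4.0
  endloop
 endfacet
 facet normal -0.998 0.028 -0.058
  outer loop
   vertex 0.8 0.3 0.1
   vertex 0.6 1.2 4.0
   vertex 0.7 3.1 3.2
  endloop
 endfacet
 facet normal 0.009 0.742 -0.670
  outer loop
   vertex 0.8 0.3 0.1
   vertex 0.7 3.1 3.2
   vertex 3.5 0.9 0.8
  endloop
 endfacet
 facet normal 0.448 -0.756 0.477
  outer loop
   vertex 2.9 2.5 3.9
   vertex 0.6 1.2 4.0
   vertex 3.5 0.9 0.8
  endloop
 endfacet
 facet normal -0.351 0.379 0.856
  outer loop
   vertex 1.3 2.3 3.8
   vertex 0.7 3.1 3.2
   vertex 0.6 1.2 4.0
  endloop
 endfacet
 facet normal -0.090 0.233 0.968
  outer loop
   vertex 1.3 2.3 3.8
   vertex 0.6 1.2 4.0
   vertex 2.9 2.5 3.9
  endloop
 endfacet
 facet normal -0.119 0.537 0.835
  outer loop
   vertex 1.3 2.3 3.8
   vertex 2.9 2.5 3.9
   vertex 0.7 3.1 3.2
  endloop
 endfacet
 facet normal 0.061 0.770 -0.635
  outer loop
   vertex 2.4 2.8 3.0
   vertex 3.5 0.9 0.8
   vertex 0.7 3.1 3.2
  endloop
 endfacet
 facet normal 0.736 0.649 -0.193
  outer loop
   vertex 2.4 2.8 3.0
   vertex 2.9 2.5 3.9
   vertex 3.5 0.9 0.8
  endloop
 endfacet
 facet normal 0.194 0.958 0.212
  outer loop
   vertex 2.4 2.8 3.0
   vertex 0.7 3.1 3.2
   vertex 2.9 2.5 3.9
  endloop
 endfacet
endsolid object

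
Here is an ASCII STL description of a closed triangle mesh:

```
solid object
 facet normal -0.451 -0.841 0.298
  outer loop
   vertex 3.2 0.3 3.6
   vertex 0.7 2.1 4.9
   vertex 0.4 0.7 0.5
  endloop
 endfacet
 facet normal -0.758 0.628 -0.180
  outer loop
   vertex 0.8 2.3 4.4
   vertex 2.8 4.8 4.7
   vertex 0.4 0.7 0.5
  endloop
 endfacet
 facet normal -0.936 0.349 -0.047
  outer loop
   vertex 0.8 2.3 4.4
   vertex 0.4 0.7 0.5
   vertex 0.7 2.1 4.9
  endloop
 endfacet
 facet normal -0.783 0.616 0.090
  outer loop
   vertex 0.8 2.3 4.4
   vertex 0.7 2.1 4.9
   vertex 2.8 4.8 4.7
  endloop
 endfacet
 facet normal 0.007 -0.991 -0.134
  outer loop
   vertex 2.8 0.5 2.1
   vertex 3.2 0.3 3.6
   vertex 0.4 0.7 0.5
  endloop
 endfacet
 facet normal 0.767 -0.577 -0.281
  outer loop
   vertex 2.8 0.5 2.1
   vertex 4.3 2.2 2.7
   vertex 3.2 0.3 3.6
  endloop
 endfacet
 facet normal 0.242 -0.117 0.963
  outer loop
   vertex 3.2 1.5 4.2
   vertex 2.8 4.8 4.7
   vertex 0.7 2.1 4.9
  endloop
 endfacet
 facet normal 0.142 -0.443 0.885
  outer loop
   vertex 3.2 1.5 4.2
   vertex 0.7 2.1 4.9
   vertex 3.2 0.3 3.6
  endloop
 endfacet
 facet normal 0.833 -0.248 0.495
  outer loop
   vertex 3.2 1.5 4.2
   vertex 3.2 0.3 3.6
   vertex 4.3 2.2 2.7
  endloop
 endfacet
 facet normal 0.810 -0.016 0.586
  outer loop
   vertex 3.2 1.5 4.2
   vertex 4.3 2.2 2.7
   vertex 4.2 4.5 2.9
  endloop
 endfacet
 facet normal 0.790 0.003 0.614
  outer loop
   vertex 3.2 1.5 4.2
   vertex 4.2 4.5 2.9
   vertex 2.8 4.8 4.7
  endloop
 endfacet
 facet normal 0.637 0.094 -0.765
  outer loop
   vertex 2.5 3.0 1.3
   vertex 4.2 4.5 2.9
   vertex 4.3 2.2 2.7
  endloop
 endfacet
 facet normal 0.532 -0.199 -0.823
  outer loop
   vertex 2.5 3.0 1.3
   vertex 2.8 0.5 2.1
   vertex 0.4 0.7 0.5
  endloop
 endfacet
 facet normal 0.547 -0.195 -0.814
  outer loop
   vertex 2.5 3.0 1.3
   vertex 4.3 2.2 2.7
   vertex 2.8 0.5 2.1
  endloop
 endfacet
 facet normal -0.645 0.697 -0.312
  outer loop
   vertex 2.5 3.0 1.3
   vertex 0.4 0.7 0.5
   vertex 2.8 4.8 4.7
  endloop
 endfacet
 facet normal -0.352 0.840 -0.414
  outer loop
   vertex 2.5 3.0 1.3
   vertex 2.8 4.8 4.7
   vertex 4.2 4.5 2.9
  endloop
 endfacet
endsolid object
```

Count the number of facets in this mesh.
16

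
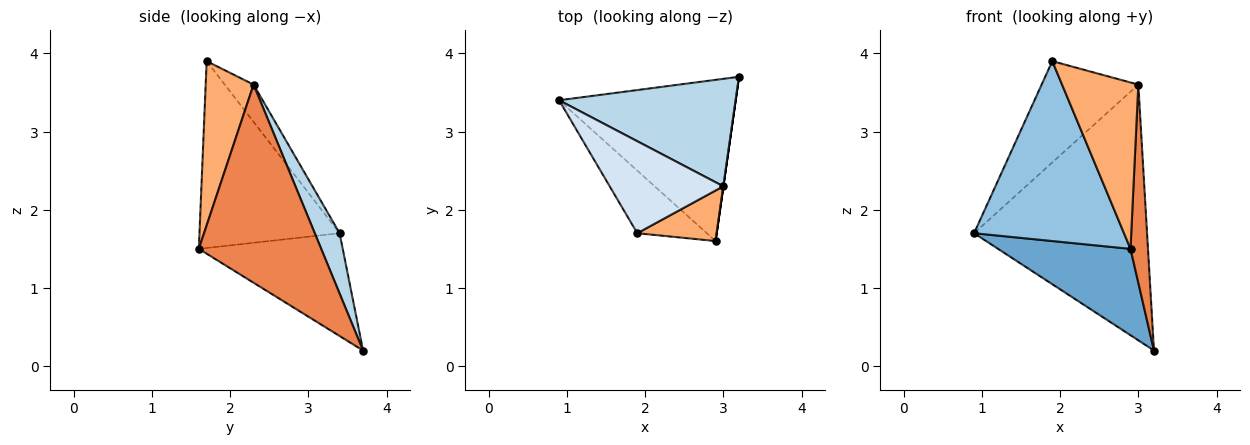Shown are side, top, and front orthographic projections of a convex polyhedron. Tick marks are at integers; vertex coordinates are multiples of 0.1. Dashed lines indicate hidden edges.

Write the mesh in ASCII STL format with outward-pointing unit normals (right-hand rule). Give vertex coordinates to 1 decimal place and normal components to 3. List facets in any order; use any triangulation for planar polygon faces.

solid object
 facet normal -0.457 -0.420 -0.784
  outer loop
   vertex 2.9 1.6 1.5
   vertex 0.9 3.4 1.7
   vertex 3.2 3.7 0.2
  endloop
 endfacet
 facet normal -0.662 -0.708 -0.246
  outer loop
   vertex 1.9 1.7 3.9
   vertex 0.9 3.4 1.7
   vertex 2.9 1.6 1.5
  endloop
 endfacet
 facet normal 0.131 0.914 0.384
  outer loop
   vertex 3.0 2.3 3.6
   vertex 3.2 3.7 0.2
   vertex 0.9 3.4 1.7
  endloop
 endfacet
 facet normal -0.215 0.723 0.657
  outer loop
   vertex 3.0 2.3 3.6
   vertex 0.9 3.4 1.7
   vertex 1.9 1.7 3.9
  endloop
 endfacet
 facet normal 0.990 -0.141 0.000
  outer loop
   vertex 3.0 2.3 3.6
   vertex 2.9 1.6 1.5
   vertex 3.2 3.7 0.2
  endloop
 endfacet
 facet normal 0.515 -0.820 0.249
  outer loop
   vertex 3.0 2.3 3.6
   vertex 1.9 1.7 3.9
   vertex 2.9 1.6 1.5
  endloop
 endfacet
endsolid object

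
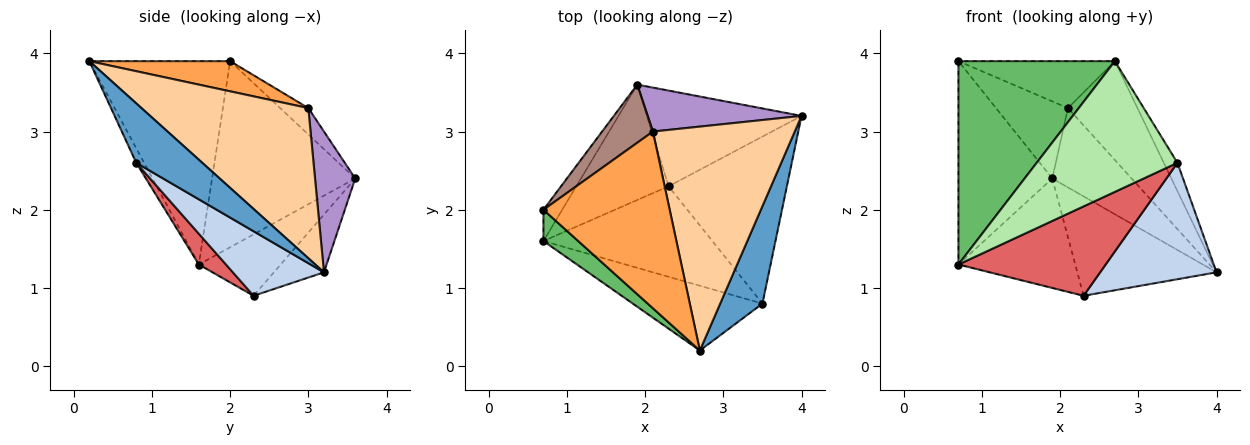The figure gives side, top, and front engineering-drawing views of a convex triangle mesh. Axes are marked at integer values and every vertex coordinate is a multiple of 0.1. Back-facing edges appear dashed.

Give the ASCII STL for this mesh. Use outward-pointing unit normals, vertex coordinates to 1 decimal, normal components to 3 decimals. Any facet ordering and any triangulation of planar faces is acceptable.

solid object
 facet normal 0.804 0.166 0.571
  outer loop
   vertex 3.5 0.8 2.6
   vertex 4.0 3.2 1.2
   vertex 2.7 0.2 3.9
  endloop
 endfacet
 facet normal 0.408 -0.522 -0.749
  outer loop
   vertex 3.5 0.8 2.6
   vertex 2.3 2.3 0.9
   vertex 4.0 3.2 1.2
  endloop
 endfacet
 facet normal 0.225 0.250 0.942
  outer loop
   vertex 2.1 3.0 3.3
   vertex 0.7 2.0 3.9
   vertex 2.7 0.2 3.9
  endloop
 endfacet
 facet normal 0.696 0.290 0.657
  outer loop
   vertex 2.1 3.0 3.3
   vertex 2.7 0.2 3.9
   vertex 4.0 3.2 1.2
  endloop
 endfacet
 facet normal -0.665 -0.738 0.114
  outer loop
   vertex 0.7 1.6 1.3
   vertex 2.7 0.2 3.9
   vertex 0.7 2.0 3.9
  endloop
 endfacet
 facet normal -0.050 -0.895 -0.444
  outer loop
   vertex 0.7 1.6 1.3
   vertex 3.5 0.8 2.6
   vertex 2.7 0.2 3.9
  endloop
 endfacet
 facet normal 0.128 -0.697 -0.706
  outer loop
   vertex 0.7 1.6 1.3
   vertex 2.3 2.3 0.9
   vertex 3.5 0.8 2.6
  endloop
 endfacet
 facet normal -0.251 0.697 -0.671
  outer loop
   vertex 1.9 3.6 2.4
   vertex 4.0 3.2 1.2
   vertex 2.3 2.3 0.9
  endloop
 endfacet
 facet normal 0.405 0.800 0.443
  outer loop
   vertex 1.9 3.6 2.4
   vertex 2.1 3.0 3.3
   vertex 4.0 3.2 1.2
  endloop
 endfacet
 facet normal -0.435 0.620 -0.653
  outer loop
   vertex 1.9 3.6 2.4
   vertex 2.3 2.3 0.9
   vertex 0.7 1.6 1.3
  endloop
 endfacet
 facet normal -0.298 0.762 0.574
  outer loop
   vertex 1.9 3.6 2.4
   vertex 0.7 2.0 3.9
   vertex 2.1 3.0 3.3
  endloop
 endfacet
 facet normal -0.833 0.546 -0.084
  outer loop
   vertex 1.9 3.6 2.4
   vertex 0.7 1.6 1.3
   vertex 0.7 2.0 3.9
  endloop
 endfacet
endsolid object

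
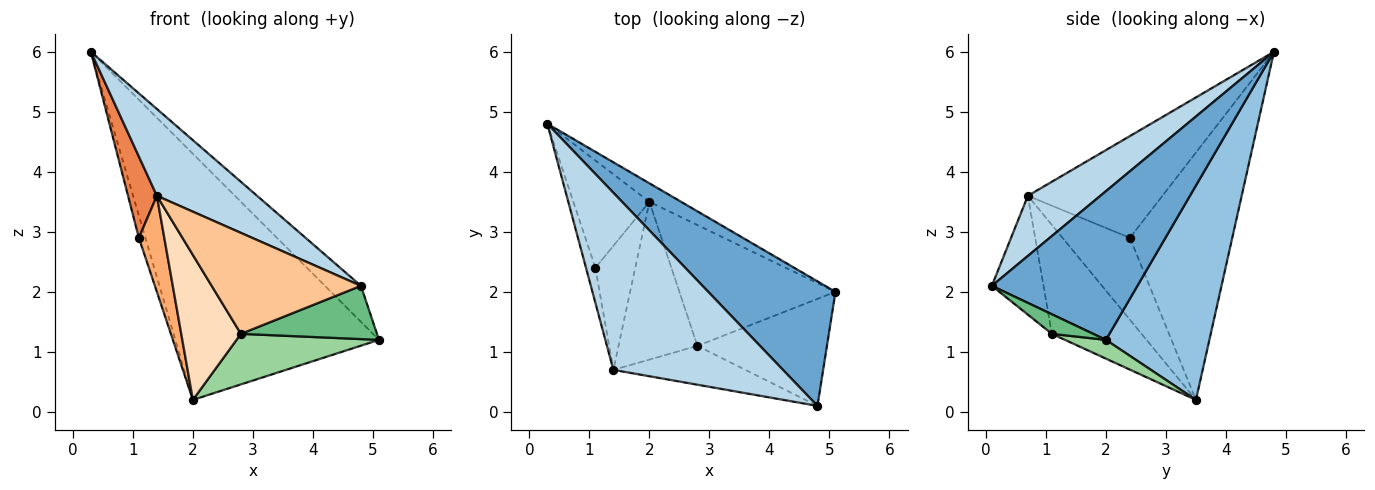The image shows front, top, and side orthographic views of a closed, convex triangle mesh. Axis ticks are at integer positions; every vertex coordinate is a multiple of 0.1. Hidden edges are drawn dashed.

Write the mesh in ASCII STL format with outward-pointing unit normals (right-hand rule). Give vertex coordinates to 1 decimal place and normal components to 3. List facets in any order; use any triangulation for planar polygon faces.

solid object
 facet normal 0.747 0.185 0.639
  outer loop
   vertex 4.8 0.1 2.1
   vertex 5.1 2.0 1.2
   vertex 0.3 4.8 6.0
  endloop
 endfacet
 facet normal 0.452 0.890 -0.067
  outer loop
   vertex 2.0 3.5 0.2
   vertex 0.3 4.8 6.0
   vertex 5.1 2.0 1.2
  endloop
 endfacet
 facet normal 0.303 -0.419 0.856
  outer loop
   vertex 1.4 0.7 3.6
   vertex 4.8 0.1 2.1
   vertex 0.3 4.8 6.0
  endloop
 endfacet
 facet normal -0.954 0.061 -0.293
  outer loop
   vertex 1.1 2.4 2.9
   vertex 0.3 4.8 6.0
   vertex 2.0 3.5 0.2
  endloop
 endfacet
 facet normal -0.974 -0.209 -0.090
  outer loop
   vertex 1.1 2.4 2.9
   vertex 1.4 0.7 3.6
   vertex 0.3 4.8 6.0
  endloop
 endfacet
 facet normal -0.852 -0.321 -0.415
  outer loop
   vertex 1.1 2.4 2.9
   vertex 2.0 3.5 0.2
   vertex 1.4 0.7 3.6
  endloop
 endfacet
 facet normal -0.307 -0.888 -0.342
  outer loop
   vertex 2.8 1.1 1.3
   vertex 4.8 0.1 2.1
   vertex 1.4 0.7 3.6
  endloop
 endfacet
 facet normal -0.713 -0.474 -0.516
  outer loop
   vertex 2.8 1.1 1.3
   vertex 1.4 0.7 3.6
   vertex 2.0 3.5 0.2
  endloop
 endfacet
 facet normal 0.134 -0.441 -0.887
  outer loop
   vertex 2.8 1.1 1.3
   vertex 5.1 2.0 1.2
   vertex 4.8 0.1 2.1
  endloop
 endfacet
 facet normal 0.110 -0.384 -0.917
  outer loop
   vertex 2.8 1.1 1.3
   vertex 2.0 3.5 0.2
   vertex 5.1 2.0 1.2
  endloop
 endfacet
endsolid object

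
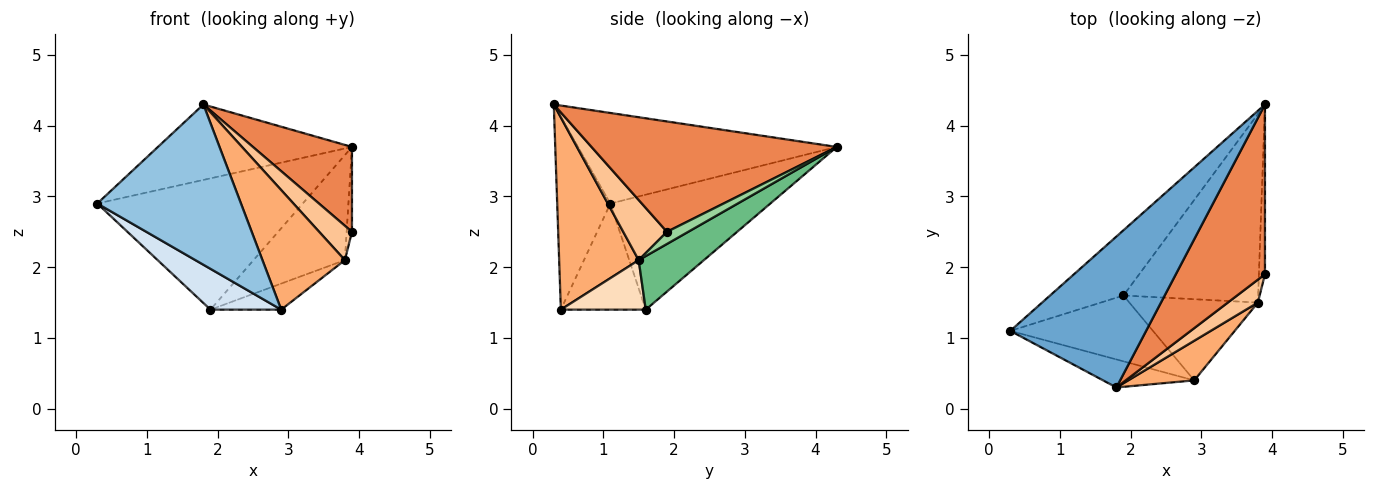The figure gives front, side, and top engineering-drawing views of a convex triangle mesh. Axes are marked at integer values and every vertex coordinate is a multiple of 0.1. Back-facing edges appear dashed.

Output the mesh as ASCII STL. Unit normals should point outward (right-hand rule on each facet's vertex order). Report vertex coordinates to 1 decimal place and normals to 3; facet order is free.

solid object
 facet normal -0.512 0.384 0.768
  outer loop
   vertex 1.8 0.3 4.3
   vertex 3.9 4.3 3.7
   vertex 0.3 1.1 2.9
  endloop
 endfacet
 facet normal -0.343 -0.925 -0.162
  outer loop
   vertex 1.8 0.3 4.3
   vertex 0.3 1.1 2.9
   vertex 2.9 0.4 1.4
  endloop
 endfacet
 facet normal -0.572 0.735 -0.365
  outer loop
   vertex 1.9 1.6 1.4
   vertex 0.3 1.1 2.9
   vertex 3.9 4.3 3.7
  endloop
 endfacet
 facet normal -0.534 -0.445 -0.718
  outer loop
   vertex 1.9 1.6 1.4
   vertex 2.9 0.4 1.4
   vertex 0.3 1.1 2.9
  endloop
 endfacet
 facet normal 0.742 -0.300 0.599
  outer loop
   vertex 3.9 1.9 2.5
   vertex 3.9 4.3 3.7
   vertex 1.8 0.3 4.3
  endloop
 endfacet
 facet normal 0.675 -0.700 0.232
  outer loop
   vertex 3.8 1.5 2.1
   vertex 1.8 0.3 4.3
   vertex 2.9 0.4 1.4
  endloop
 endfacet
 facet normal 0.743 -0.557 0.371
  outer loop
   vertex 3.8 1.5 2.1
   vertex 3.9 1.9 2.5
   vertex 1.8 0.3 4.3
  endloop
 endfacet
 facet normal 0.344 0.287 -0.894
  outer loop
   vertex 3.8 1.5 2.1
   vertex 2.9 0.4 1.4
   vertex 1.9 1.6 1.4
  endloop
 endfacet
 facet normal 0.328 0.460 -0.825
  outer loop
   vertex 3.8 1.5 2.1
   vertex 1.9 1.6 1.4
   vertex 3.9 4.3 3.7
  endloop
 endfacet
 facet normal 0.873 0.218 -0.436
  outer loop
   vertex 3.8 1.5 2.1
   vertex 3.9 4.3 3.7
   vertex 3.9 1.9 2.5
  endloop
 endfacet
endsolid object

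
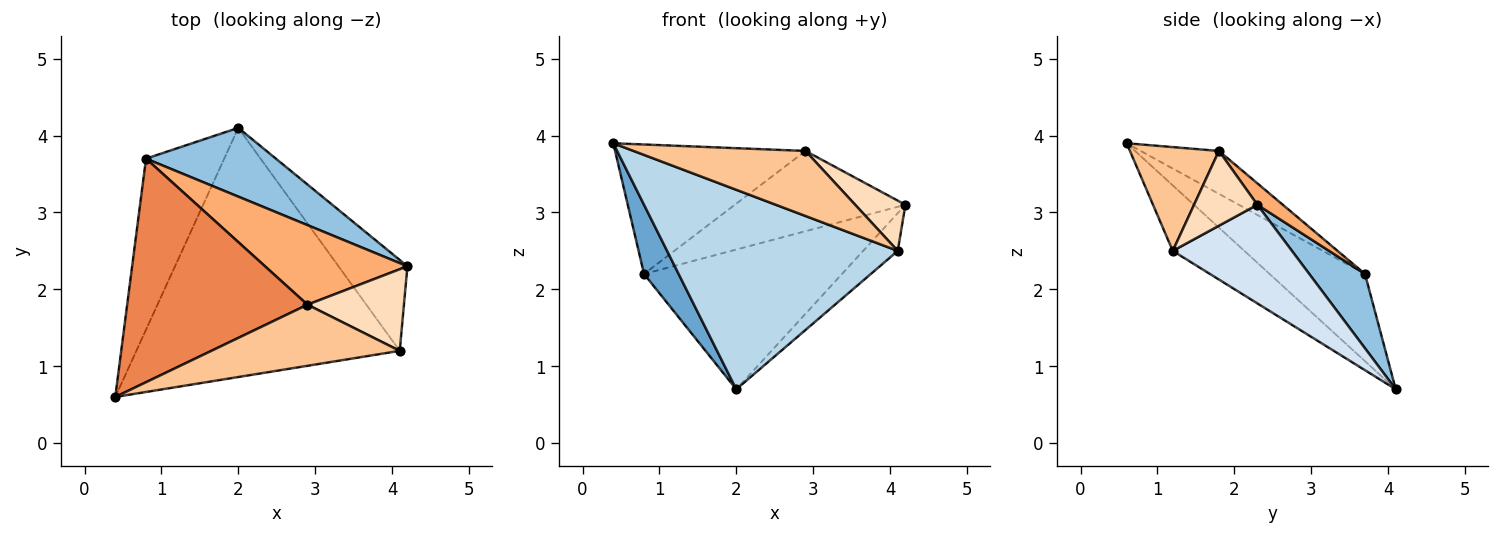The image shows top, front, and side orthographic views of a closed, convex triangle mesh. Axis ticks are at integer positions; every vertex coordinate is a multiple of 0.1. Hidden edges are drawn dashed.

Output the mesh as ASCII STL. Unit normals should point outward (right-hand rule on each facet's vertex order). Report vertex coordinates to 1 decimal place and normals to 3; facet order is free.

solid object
 facet normal -0.719 -0.261 -0.645
  outer loop
   vertex 0.8 3.7 2.2
   vertex 2.0 4.1 0.7
   vertex 0.4 0.6 3.9
  endloop
 endfacet
 facet normal 0.245 0.870 0.428
  outer loop
   vertex 0.8 3.7 2.2
   vertex 4.2 2.3 3.1
   vertex 2.0 4.1 0.7
  endloop
 endfacet
 facet normal -0.190 -0.614 -0.766
  outer loop
   vertex 4.1 1.2 2.5
   vertex 0.4 0.6 3.9
   vertex 2.0 4.1 0.7
  endloop
 endfacet
 facet normal 0.797 0.231 -0.557
  outer loop
   vertex 4.1 1.2 2.5
   vertex 2.0 4.1 0.7
   vertex 4.2 2.3 3.1
  endloop
 endfacet
 facet normal -0.202 0.491 0.848
  outer loop
   vertex 2.9 1.8 3.8
   vertex 0.8 3.7 2.2
   vertex 0.4 0.6 3.9
  endloop
 endfacet
 facet normal 0.105 0.706 0.700
  outer loop
   vertex 2.9 1.8 3.8
   vertex 4.2 2.3 3.1
   vertex 0.8 3.7 2.2
  endloop
 endfacet
 facet normal 0.353 -0.682 0.641
  outer loop
   vertex 2.9 1.8 3.8
   vertex 0.4 0.6 3.9
   vertex 4.1 1.2 2.5
  endloop
 endfacet
 facet normal 0.551 -0.438 0.711
  outer loop
   vertex 2.9 1.8 3.8
   vertex 4.1 1.2 2.5
   vertex 4.2 2.3 3.1
  endloop
 endfacet
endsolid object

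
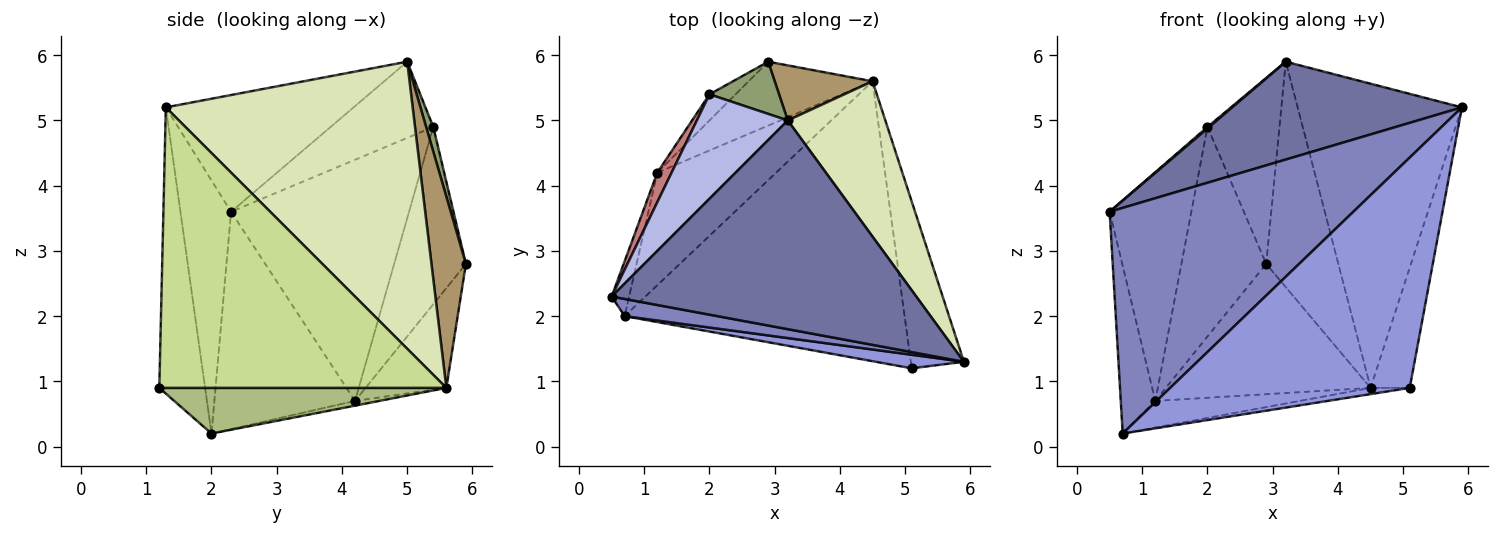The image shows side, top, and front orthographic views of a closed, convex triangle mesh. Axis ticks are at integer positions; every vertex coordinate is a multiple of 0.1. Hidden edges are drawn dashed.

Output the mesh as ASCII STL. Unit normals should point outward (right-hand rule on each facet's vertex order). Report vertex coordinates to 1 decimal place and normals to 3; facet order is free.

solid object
 facet normal -0.328 -0.401 0.855
  outer loop
   vertex 3.2 5.0 5.9
   vertex 0.5 2.3 3.6
   vertex 5.9 1.3 5.2
  endloop
 endfacet
 facet normal -0.203 -0.976 0.074
  outer loop
   vertex 0.7 2.0 0.2
   vertex 5.9 1.3 5.2
   vertex 0.5 2.3 3.6
  endloop
 endfacet
 facet normal -0.187 -0.981 0.058
  outer loop
   vertex 0.7 2.0 0.2
   vertex 5.1 1.2 0.9
   vertex 5.9 1.3 5.2
  endloop
 endfacet
 facet normal -0.642 -0.011 0.766
  outer loop
   vertex 2.0 5.4 4.9
   vertex 0.5 2.3 3.6
   vertex 3.2 5.0 5.9
  endloop
 endfacet
 facet normal 0.095 0.958 0.269
  outer loop
   vertex 2.0 5.4 4.9
   vertex 3.2 5.0 5.9
   vertex 2.9 5.9 2.8
  endloop
 endfacet
 facet normal 0.161 0.022 -0.987
  outer loop
   vertex 4.5 5.6 0.9
   vertex 5.1 1.2 0.9
   vertex 0.7 2.0 0.2
  endloop
 endfacet
 facet normal 0.974 0.133 -0.184
  outer loop
   vertex 4.5 5.6 0.9
   vertex 5.9 1.3 5.2
   vertex 5.1 1.2 0.9
  endloop
 endfacet
 facet normal 0.801 0.533 0.272
  outer loop
   vertex 4.5 5.6 0.9
   vertex 3.2 5.0 5.9
   vertex 5.9 1.3 5.2
  endloop
 endfacet
 facet normal 0.421 0.881 0.215
  outer loop
   vertex 4.5 5.6 0.9
   vertex 2.9 5.9 2.8
   vertex 3.2 5.0 5.9
  endloop
 endfacet
 facet normal -0.334 0.846 -0.415
  outer loop
   vertex 1.2 4.2 0.7
   vertex 2.9 5.9 2.8
   vertex 4.5 5.6 0.9
  endloop
 endfacet
 facet normal -0.039 0.230 -0.972
  outer loop
   vertex 1.2 4.2 0.7
   vertex 4.5 5.6 0.9
   vertex 0.7 2.0 0.2
  endloop
 endfacet
 facet normal -0.643 0.760 -0.095
  outer loop
   vertex 1.2 4.2 0.7
   vertex 2.0 5.4 4.9
   vertex 2.9 5.9 2.8
  endloop
 endfacet
 facet normal -0.968 0.238 -0.078
  outer loop
   vertex 1.2 4.2 0.7
   vertex 0.7 2.0 0.2
   vertex 0.5 2.3 3.6
  endloop
 endfacet
 facet normal -0.908 0.417 0.054
  outer loop
   vertex 1.2 4.2 0.7
   vertex 0.5 2.3 3.6
   vertex 2.0 5.4 4.9
  endloop
 endfacet
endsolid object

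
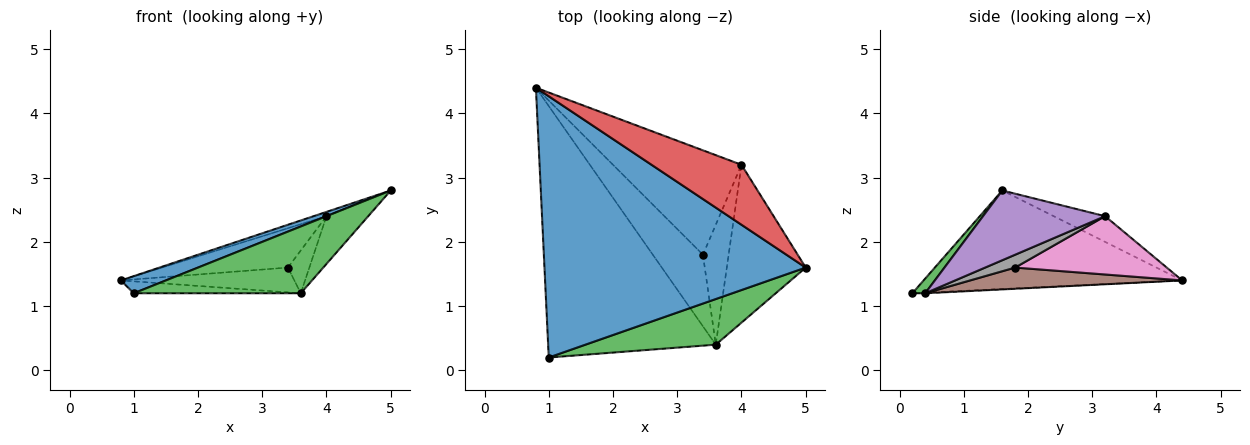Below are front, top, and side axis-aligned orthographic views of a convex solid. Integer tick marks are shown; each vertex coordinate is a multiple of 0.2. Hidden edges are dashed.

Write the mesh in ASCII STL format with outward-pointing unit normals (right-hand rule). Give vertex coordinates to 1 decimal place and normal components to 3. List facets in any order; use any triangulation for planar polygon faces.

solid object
 facet normal -0.352 -0.061 0.934
  outer loop
   vertex 1.0 0.2 1.2
   vertex 5.0 1.6 2.8
   vertex 0.8 4.4 1.4
  endloop
 endfacet
 facet normal -0.004 0.047 -0.999
  outer loop
   vertex 3.6 0.4 1.2
   vertex 1.0 0.2 1.2
   vertex 0.8 4.4 1.4
  endloop
 endfacet
 facet normal 0.063 -0.824 0.563
  outer loop
   vertex 3.6 0.4 1.2
   vertex 5.0 1.6 2.8
   vertex 1.0 0.2 1.2
  endloop
 endfacet
 facet normal -0.274 0.069 0.959
  outer loop
   vertex 4.0 3.2 2.4
   vertex 0.8 4.4 1.4
   vertex 5.0 1.6 2.8
  endloop
 endfacet
 facet normal 0.646 0.221 -0.731
  outer loop
   vertex 4.0 3.2 2.4
   vertex 5.0 1.6 2.8
   vertex 3.6 0.4 1.2
  endloop
 endfacet
 facet normal 0.371 0.304 -0.877
  outer loop
   vertex 3.4 1.8 1.6
   vertex 3.6 0.4 1.2
   vertex 0.8 4.4 1.4
  endloop
 endfacet
 facet normal 0.391 0.325 -0.861
  outer loop
   vertex 3.4 1.8 1.6
   vertex 0.8 4.4 1.4
   vertex 4.0 3.2 2.4
  endloop
 endfacet
 facet normal 0.426 0.304 -0.852
  outer loop
   vertex 3.4 1.8 1.6
   vertex 4.0 3.2 2.4
   vertex 3.6 0.4 1.2
  endloop
 endfacet
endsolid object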